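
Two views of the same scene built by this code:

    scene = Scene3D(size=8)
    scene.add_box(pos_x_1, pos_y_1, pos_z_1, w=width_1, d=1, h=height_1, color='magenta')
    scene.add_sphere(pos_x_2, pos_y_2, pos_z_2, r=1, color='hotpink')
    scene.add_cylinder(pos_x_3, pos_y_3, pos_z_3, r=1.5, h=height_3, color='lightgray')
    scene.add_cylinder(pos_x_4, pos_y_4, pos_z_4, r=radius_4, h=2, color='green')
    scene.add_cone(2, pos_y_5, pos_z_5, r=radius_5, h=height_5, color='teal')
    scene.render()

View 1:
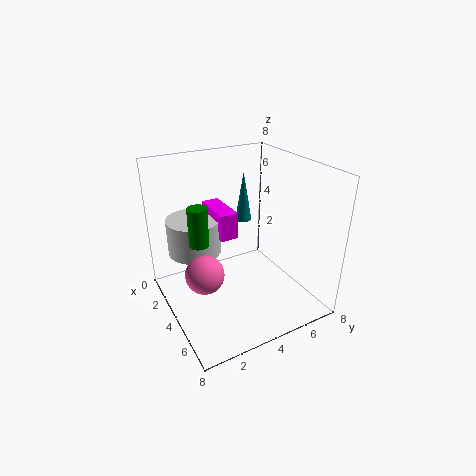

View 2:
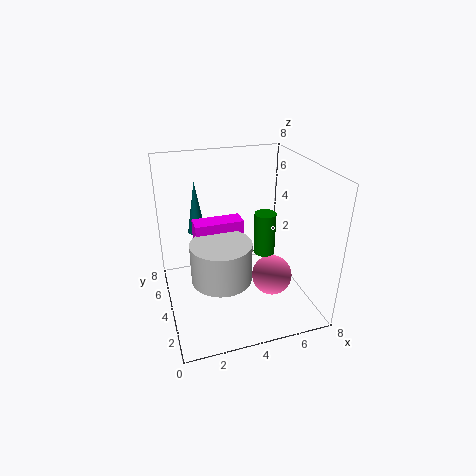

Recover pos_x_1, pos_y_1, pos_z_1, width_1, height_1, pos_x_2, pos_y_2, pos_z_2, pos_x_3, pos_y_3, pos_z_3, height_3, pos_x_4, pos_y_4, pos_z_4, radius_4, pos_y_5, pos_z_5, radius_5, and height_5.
pos_x_1 = 1.5
pos_y_1 = 3
pos_z_1 = 4
width_1 = 2.5
height_1 = 1.5
pos_x_2 = 5
pos_y_2 = 1.5
pos_z_2 = 3
pos_x_3 = 2.5
pos_y_3 = 2
pos_z_3 = 3
height_3 = 2
pos_x_4 = 4.5
pos_y_4 = 1.5
pos_z_4 = 4.5
radius_4 = 0.5
pos_y_5 = 5.5
pos_z_5 = 4
radius_5 = 0.5
height_5 = 3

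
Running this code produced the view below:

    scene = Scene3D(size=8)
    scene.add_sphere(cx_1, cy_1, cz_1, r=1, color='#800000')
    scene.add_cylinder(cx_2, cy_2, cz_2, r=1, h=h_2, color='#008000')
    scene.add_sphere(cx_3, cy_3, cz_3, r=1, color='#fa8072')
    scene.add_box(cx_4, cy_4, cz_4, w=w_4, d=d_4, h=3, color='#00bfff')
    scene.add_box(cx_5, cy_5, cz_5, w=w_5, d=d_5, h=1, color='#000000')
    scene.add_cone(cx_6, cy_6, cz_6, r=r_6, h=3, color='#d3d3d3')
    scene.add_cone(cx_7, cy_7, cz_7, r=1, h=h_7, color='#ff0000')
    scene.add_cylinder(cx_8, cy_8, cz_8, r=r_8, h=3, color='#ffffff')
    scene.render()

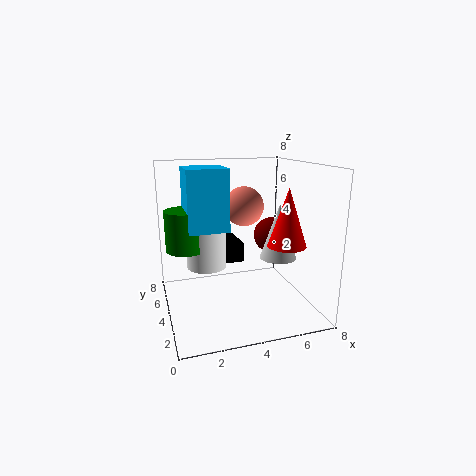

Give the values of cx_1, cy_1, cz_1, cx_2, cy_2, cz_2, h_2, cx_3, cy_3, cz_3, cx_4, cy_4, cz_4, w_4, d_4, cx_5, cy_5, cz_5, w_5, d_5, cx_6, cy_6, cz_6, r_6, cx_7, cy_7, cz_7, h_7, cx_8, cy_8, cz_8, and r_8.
cx_1 = 6; cy_1 = 4; cz_1 = 4; cx_2 = 1; cy_2 = 3; cz_2 = 4; h_2 = 2; cx_3 = 4; cy_3 = 3; cz_3 = 6; cx_4 = 1; cy_4 = 2; cz_4 = 5; w_4 = 2; d_4 = 2; cx_5 = 2; cy_5 = 3; cz_5 = 3; w_5 = 2; d_5 = 2; cx_6 = 6; cy_6 = 3; cz_6 = 3; r_6 = 1; cx_7 = 6; cy_7 = 2; cz_7 = 4; h_7 = 3; cx_8 = 2; cy_8 = 3; cz_8 = 3; r_8 = 1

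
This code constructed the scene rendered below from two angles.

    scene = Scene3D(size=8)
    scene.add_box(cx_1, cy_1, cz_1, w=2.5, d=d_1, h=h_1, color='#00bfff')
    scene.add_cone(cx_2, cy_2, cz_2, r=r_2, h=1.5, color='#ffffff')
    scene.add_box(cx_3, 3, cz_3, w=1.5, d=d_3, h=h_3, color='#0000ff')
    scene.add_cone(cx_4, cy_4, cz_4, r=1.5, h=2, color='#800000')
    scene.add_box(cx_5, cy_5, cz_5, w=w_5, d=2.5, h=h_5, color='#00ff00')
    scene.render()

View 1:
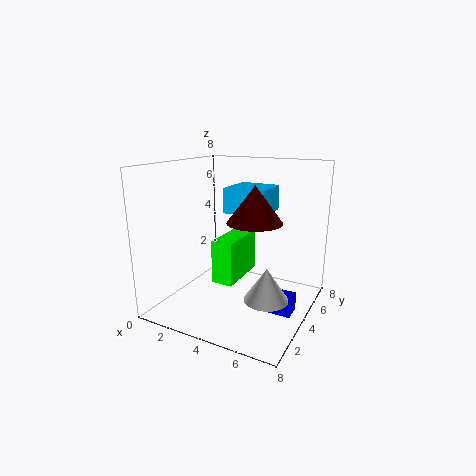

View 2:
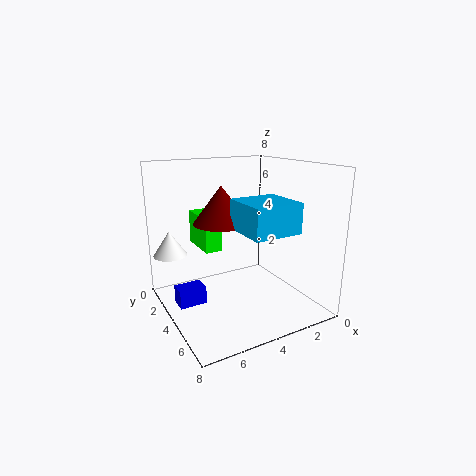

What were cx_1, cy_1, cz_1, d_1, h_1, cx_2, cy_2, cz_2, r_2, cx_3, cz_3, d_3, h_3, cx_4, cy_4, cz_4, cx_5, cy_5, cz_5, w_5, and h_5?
cx_1 = 2.5
cy_1 = 5
cz_1 = 5
d_1 = 2.5
h_1 = 1.5
cx_2 = 7
cy_2 = 1
cz_2 = 2.5
r_2 = 1
cx_3 = 6
cz_3 = 0.5
d_3 = 1
h_3 = 1
cx_4 = 5
cy_4 = 4
cz_4 = 5
cx_5 = 4.5
cy_5 = 0.5
cz_5 = 3
w_5 = 1
h_5 = 2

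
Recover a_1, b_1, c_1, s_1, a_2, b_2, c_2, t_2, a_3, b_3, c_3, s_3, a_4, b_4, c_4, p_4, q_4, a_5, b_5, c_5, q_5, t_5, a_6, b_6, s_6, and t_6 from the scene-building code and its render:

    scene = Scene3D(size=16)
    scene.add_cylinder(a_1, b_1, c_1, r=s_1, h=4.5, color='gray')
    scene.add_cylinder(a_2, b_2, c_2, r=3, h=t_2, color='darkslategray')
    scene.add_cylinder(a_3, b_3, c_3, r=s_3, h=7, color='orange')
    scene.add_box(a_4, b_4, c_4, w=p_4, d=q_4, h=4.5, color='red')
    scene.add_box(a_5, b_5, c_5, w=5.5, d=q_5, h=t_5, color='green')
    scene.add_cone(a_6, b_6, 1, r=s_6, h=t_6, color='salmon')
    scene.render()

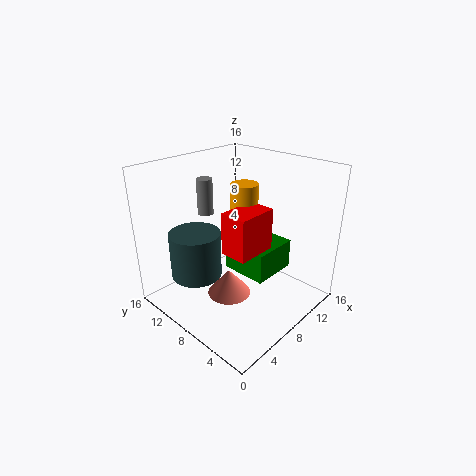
a_1 = 9.5; b_1 = 15; c_1 = 8.5; s_1 = 1; a_2 = 5.5; b_2 = 12.5; c_2 = 2.5; t_2 = 5.5; a_3 = 9; b_3 = 8; c_3 = 7; s_3 = 1.5; a_4 = 5; b_4 = 4.5; c_4 = 7.5; p_4 = 4.5; q_4 = 3; a_5 = 8.5; b_5 = 5; c_5 = 3; q_5 = 5.5; t_5 = 3.5; a_6 = 7; b_6 = 8.5; s_6 = 2.5; t_6 = 3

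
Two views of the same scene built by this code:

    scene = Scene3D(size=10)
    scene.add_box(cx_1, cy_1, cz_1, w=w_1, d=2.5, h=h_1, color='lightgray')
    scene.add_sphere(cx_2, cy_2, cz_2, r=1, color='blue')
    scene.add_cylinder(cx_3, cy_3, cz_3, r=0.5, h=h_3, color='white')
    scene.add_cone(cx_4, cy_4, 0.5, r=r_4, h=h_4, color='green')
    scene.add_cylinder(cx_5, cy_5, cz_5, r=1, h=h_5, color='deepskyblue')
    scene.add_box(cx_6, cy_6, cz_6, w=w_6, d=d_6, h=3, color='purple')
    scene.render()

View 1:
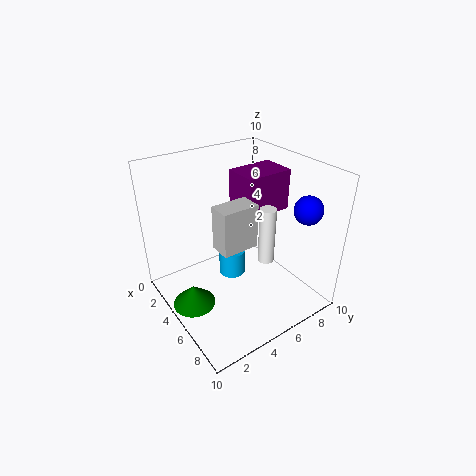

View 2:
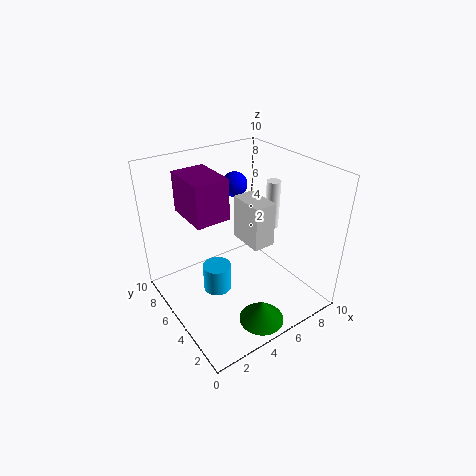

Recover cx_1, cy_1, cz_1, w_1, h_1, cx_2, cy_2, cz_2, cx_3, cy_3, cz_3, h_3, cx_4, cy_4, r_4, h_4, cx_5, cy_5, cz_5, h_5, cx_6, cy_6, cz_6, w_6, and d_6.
cx_1 = 5
cy_1 = 3
cz_1 = 5
w_1 = 1.5
h_1 = 3
cx_2 = 7.5
cy_2 = 9
cz_2 = 7
cx_3 = 8
cy_3 = 5
cz_3 = 5
h_3 = 3.5
cx_4 = 4.5
cy_4 = 1.5
r_4 = 1.5
h_4 = 1.5
cx_5 = 3.5
cy_5 = 5.5
cz_5 = 1
h_5 = 2
cx_6 = 2.5
cy_6 = 6
cz_6 = 6
w_6 = 2.5
d_6 = 3.5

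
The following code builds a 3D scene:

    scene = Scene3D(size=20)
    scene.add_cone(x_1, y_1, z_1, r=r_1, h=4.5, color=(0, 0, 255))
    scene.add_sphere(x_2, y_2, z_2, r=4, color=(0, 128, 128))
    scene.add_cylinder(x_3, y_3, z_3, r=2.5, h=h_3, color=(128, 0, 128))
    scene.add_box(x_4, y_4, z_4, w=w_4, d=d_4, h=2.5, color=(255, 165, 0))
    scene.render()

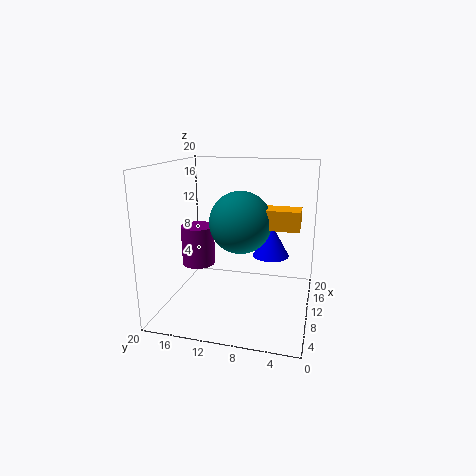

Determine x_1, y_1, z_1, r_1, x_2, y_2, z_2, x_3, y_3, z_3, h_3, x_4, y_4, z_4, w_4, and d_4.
x_1 = 11, y_1 = 5.5, z_1 = 7.5, r_1 = 2.5, x_2 = 7.5, y_2 = 9, z_2 = 13, x_3 = 12.5, y_3 = 17, z_3 = 4.5, h_3 = 6, x_4 = 6.5, y_4 = 1.5, z_4 = 12.5, w_4 = 3, d_4 = 4.5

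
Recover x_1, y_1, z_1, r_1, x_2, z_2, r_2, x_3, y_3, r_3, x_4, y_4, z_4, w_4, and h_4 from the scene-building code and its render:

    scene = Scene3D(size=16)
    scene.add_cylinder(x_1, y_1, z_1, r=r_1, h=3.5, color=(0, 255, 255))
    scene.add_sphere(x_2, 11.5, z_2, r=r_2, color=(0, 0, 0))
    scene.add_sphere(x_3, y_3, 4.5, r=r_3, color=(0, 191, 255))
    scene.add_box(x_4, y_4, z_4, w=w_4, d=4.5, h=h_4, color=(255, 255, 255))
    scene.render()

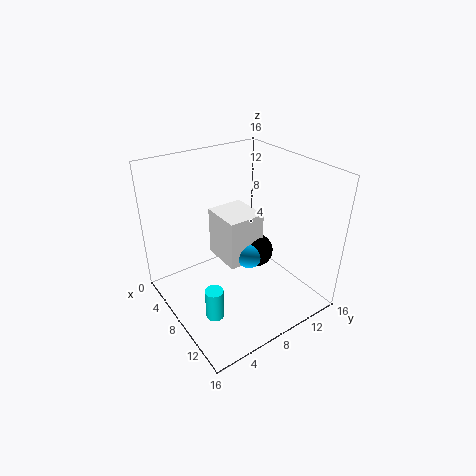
x_1 = 10, y_1 = 3.5, z_1 = 0.5, r_1 = 1, x_2 = 7, z_2 = 4.5, r_2 = 2, x_3 = 7.5, y_3 = 10, r_3 = 1.5, x_4 = 2.5, y_4 = 7.5, z_4 = 3.5, w_4 = 5, h_4 = 6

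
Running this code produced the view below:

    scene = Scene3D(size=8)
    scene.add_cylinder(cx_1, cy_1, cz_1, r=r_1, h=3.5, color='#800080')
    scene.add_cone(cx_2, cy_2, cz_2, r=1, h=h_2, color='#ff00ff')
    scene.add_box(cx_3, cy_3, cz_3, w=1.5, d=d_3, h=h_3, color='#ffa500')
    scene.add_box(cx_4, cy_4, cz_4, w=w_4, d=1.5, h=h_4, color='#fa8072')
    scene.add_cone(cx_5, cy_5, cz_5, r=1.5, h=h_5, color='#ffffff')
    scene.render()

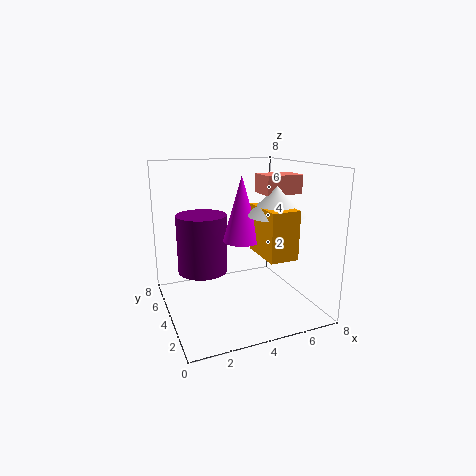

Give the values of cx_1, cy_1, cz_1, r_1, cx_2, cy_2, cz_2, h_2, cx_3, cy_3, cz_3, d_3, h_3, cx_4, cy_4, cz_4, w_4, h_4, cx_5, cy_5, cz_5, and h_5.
cx_1 = 2.5
cy_1 = 6
cz_1 = 1.5
r_1 = 1.5
cx_2 = 4
cy_2 = 3.5
cz_2 = 4
h_2 = 3.5
cx_3 = 4.5
cy_3 = 1
cz_3 = 3.5
d_3 = 2.5
h_3 = 2.5
cx_4 = 5
cy_4 = 2.5
cz_4 = 6.5
w_4 = 2
h_4 = 1
cx_5 = 5.5
cy_5 = 2.5
cz_5 = 5.5
h_5 = 1.5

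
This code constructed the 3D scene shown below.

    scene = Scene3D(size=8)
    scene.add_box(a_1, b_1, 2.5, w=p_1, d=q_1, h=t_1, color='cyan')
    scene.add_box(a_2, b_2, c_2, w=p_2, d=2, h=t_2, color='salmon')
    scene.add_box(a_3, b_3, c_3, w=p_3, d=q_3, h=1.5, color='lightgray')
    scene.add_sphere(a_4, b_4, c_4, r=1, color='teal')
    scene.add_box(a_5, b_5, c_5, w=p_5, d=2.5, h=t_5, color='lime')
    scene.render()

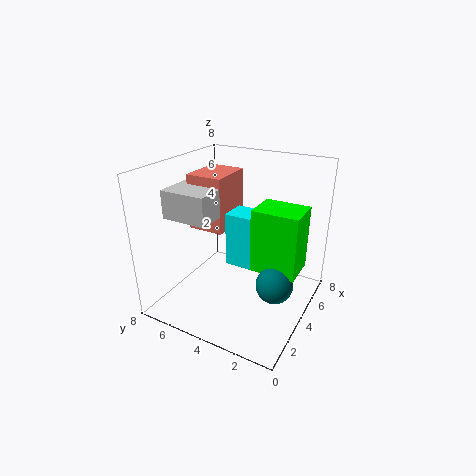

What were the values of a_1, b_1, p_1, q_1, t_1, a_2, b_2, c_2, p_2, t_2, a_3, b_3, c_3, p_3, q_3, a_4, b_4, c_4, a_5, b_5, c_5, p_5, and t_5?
a_1 = 3.5; b_1 = 3; p_1 = 1.5; q_1 = 1.5; t_1 = 3; a_2 = 3; b_2 = 4.5; c_2 = 4.5; p_2 = 2.5; t_2 = 3; a_3 = 1.5; b_3 = 4.5; c_3 = 5.5; p_3 = 2.5; q_3 = 2.5; a_4 = 3.5; b_4 = 1.5; c_4 = 2; a_5 = 3.5; b_5 = 0.5; c_5 = 2.5; p_5 = 2; t_5 = 3.5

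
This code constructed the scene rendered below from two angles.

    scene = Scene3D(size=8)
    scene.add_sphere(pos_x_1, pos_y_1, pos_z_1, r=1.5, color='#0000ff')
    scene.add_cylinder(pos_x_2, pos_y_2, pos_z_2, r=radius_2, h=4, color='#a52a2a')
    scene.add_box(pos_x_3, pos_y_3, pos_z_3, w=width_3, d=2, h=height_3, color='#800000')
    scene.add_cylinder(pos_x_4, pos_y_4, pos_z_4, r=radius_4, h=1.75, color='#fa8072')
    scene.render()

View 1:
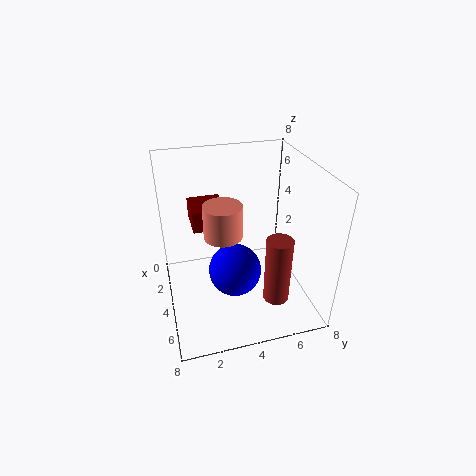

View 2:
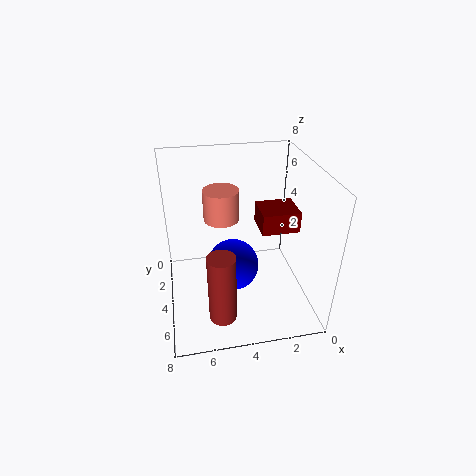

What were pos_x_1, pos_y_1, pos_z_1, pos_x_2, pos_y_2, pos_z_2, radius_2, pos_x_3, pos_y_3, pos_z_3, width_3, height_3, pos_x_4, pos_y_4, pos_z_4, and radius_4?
pos_x_1 = 4.25; pos_y_1 = 3.75; pos_z_1 = 2; pos_x_2 = 5.25; pos_y_2 = 6; pos_z_2 = 0.25; radius_2 = 0.75; pos_x_3 = 0.25; pos_y_3 = 1.75; pos_z_3 = 3.75; width_3 = 2.25; height_3 = 1.25; pos_x_4 = 4.75; pos_y_4 = 3; pos_z_4 = 4.75; radius_4 = 1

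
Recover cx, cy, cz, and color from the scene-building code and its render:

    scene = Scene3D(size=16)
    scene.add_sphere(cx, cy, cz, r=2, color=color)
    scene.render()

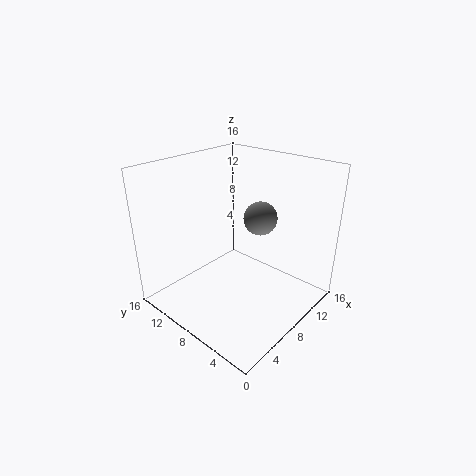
cx = 12; cy = 8; cz = 9; color = 'gray'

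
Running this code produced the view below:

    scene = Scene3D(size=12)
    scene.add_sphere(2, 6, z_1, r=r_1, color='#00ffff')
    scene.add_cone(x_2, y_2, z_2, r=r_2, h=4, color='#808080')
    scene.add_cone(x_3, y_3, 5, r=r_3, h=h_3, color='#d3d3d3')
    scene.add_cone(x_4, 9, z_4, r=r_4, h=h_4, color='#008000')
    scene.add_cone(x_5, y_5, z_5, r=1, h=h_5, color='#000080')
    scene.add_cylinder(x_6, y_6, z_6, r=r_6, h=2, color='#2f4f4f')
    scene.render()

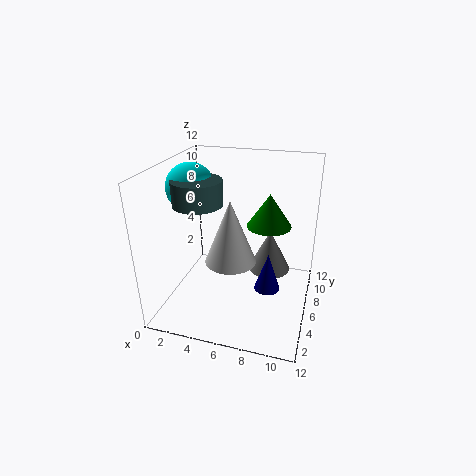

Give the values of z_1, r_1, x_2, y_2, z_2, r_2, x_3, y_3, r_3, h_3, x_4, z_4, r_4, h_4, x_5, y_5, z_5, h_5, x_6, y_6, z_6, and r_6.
z_1 = 10; r_1 = 2; x_2 = 8; y_2 = 10; z_2 = 1; r_2 = 2; x_3 = 6; y_3 = 4; r_3 = 2; h_3 = 5; x_4 = 8; z_4 = 6; r_4 = 2; h_4 = 3; x_5 = 9; y_5 = 4; z_5 = 3; h_5 = 3; x_6 = 3; y_6 = 5; z_6 = 9; r_6 = 2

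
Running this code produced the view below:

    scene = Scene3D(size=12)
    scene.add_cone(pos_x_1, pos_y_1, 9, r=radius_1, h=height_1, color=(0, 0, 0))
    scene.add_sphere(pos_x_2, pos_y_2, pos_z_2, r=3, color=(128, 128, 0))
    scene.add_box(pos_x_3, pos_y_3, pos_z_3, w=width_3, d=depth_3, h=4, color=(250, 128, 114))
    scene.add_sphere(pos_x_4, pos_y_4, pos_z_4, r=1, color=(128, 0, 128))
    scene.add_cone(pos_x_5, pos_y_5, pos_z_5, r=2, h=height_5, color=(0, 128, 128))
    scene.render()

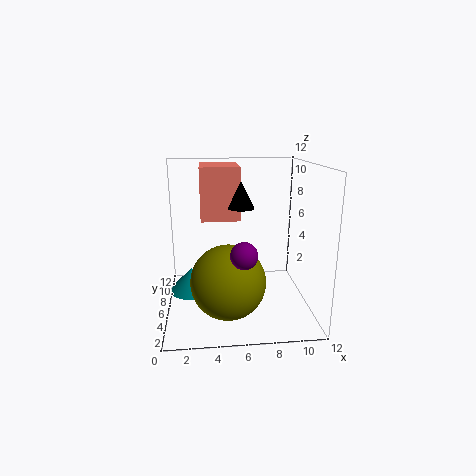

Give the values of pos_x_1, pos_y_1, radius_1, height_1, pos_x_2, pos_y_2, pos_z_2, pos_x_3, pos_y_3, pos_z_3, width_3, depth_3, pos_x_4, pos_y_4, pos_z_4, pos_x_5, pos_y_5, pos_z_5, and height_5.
pos_x_1 = 6
pos_y_1 = 4
radius_1 = 1
height_1 = 2
pos_x_2 = 5
pos_y_2 = 4
pos_z_2 = 3
pos_x_3 = 3
pos_y_3 = 4
pos_z_3 = 8
width_3 = 3
depth_3 = 4
pos_x_4 = 6
pos_y_4 = 2
pos_z_4 = 6
pos_x_5 = 2
pos_y_5 = 7
pos_z_5 = 1
height_5 = 2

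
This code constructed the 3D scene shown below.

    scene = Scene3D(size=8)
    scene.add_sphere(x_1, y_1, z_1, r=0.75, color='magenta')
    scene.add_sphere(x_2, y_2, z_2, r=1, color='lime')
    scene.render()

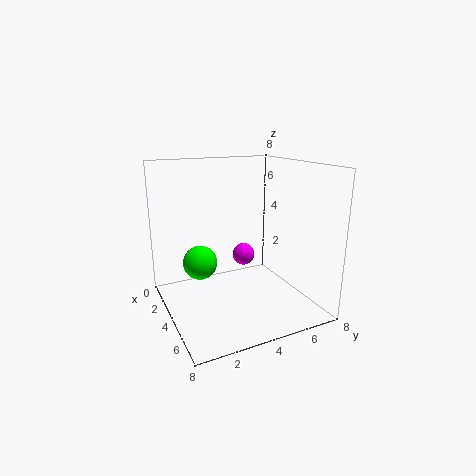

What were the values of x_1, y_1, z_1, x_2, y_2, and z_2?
x_1 = 0.75, y_1 = 6, z_1 = 1.5, x_2 = 2.5, y_2 = 2.25, z_2 = 2.25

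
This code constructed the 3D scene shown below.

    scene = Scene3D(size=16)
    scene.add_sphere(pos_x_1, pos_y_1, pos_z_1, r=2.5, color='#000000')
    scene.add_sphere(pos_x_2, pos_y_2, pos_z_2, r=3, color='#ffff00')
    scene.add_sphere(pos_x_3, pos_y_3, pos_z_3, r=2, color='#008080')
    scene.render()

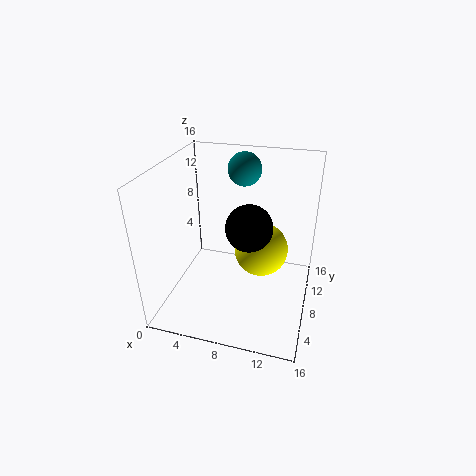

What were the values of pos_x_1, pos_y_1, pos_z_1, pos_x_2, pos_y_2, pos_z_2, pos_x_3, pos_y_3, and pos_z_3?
pos_x_1 = 9.5, pos_y_1 = 7, pos_z_1 = 10, pos_x_2 = 10.5, pos_y_2 = 8.75, pos_z_2 = 6.5, pos_x_3 = 7.25, pos_y_3 = 13.5, pos_z_3 = 14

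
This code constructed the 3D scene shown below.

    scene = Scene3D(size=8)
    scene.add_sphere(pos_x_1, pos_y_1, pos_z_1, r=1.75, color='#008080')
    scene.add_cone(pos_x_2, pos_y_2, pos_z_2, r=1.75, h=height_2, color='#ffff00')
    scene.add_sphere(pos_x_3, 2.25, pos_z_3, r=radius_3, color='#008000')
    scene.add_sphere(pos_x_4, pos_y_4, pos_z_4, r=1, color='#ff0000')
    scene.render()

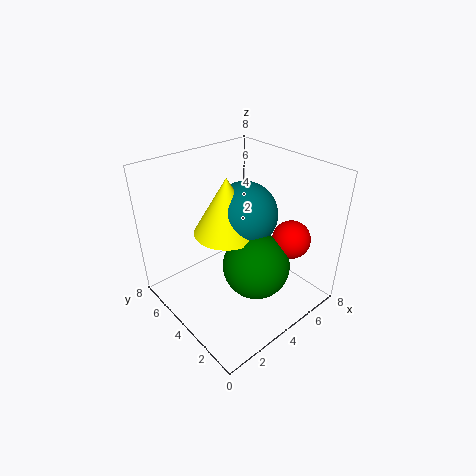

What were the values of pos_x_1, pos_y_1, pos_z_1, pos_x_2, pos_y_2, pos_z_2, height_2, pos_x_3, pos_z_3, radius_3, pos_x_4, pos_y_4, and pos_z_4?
pos_x_1 = 4.25, pos_y_1 = 3.75, pos_z_1 = 5.5, pos_x_2 = 3.25, pos_y_2 = 4, pos_z_2 = 4.75, height_2 = 3, pos_x_3 = 3.75, pos_z_3 = 3.25, radius_3 = 1.75, pos_x_4 = 5.5, pos_y_4 = 1.5, pos_z_4 = 4.5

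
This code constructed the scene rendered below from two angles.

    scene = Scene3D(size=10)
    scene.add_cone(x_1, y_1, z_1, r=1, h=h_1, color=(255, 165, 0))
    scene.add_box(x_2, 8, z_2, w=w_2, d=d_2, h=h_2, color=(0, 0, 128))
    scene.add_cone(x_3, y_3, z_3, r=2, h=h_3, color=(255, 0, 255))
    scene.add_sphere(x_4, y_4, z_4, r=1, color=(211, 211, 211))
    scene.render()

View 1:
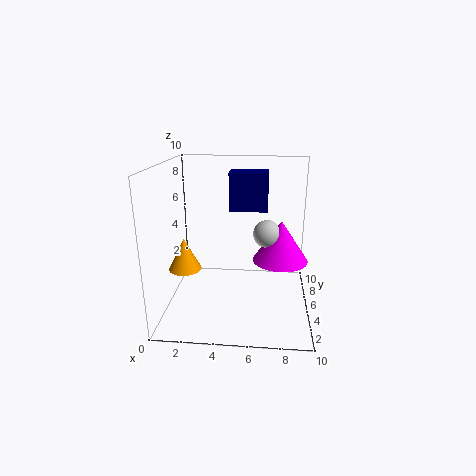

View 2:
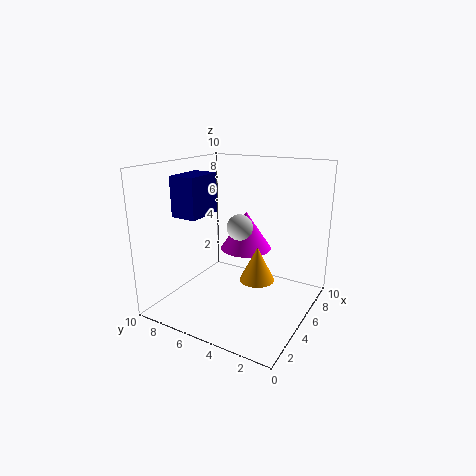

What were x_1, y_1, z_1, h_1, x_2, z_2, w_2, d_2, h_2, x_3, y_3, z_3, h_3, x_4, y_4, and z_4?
x_1 = 2; y_1 = 2; z_1 = 4; h_1 = 2; x_2 = 4; z_2 = 6; w_2 = 3; d_2 = 2; h_2 = 3; x_3 = 8; y_3 = 6; z_3 = 3; h_3 = 3; x_4 = 7; y_4 = 6; z_4 = 5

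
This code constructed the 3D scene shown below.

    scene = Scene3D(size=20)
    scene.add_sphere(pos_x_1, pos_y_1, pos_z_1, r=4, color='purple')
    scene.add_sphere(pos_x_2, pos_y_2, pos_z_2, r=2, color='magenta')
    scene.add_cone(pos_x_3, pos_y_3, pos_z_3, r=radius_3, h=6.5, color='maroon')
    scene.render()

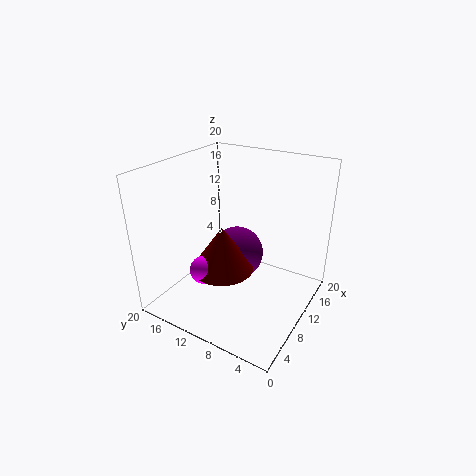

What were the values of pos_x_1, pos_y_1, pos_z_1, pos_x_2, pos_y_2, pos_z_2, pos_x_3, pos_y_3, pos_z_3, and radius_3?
pos_x_1 = 13; pos_y_1 = 12; pos_z_1 = 5.5; pos_x_2 = 6.5; pos_y_2 = 13.5; pos_z_2 = 5.5; pos_x_3 = 9; pos_y_3 = 12; pos_z_3 = 5; radius_3 = 4.5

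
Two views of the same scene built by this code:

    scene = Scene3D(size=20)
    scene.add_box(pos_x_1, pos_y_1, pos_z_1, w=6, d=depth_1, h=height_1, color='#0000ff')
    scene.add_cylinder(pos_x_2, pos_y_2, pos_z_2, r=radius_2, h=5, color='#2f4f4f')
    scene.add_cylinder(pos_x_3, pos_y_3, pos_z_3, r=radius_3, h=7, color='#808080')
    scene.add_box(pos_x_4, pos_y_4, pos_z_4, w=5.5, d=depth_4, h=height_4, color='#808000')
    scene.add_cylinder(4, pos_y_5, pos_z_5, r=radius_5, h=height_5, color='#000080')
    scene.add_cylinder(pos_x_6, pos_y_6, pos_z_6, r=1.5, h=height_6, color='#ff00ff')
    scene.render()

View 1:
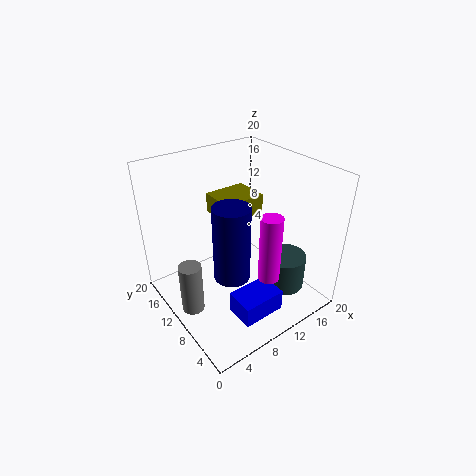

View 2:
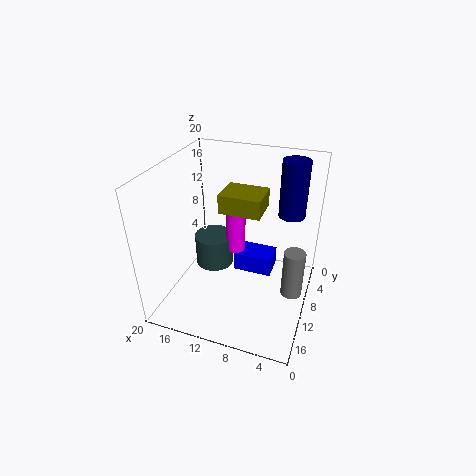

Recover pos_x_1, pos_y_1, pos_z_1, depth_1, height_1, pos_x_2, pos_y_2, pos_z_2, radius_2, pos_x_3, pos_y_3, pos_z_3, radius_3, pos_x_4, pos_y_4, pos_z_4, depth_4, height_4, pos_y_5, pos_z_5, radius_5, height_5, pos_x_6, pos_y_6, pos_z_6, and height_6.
pos_x_1 = 6, pos_y_1 = 2.5, pos_z_1 = 1.5, depth_1 = 4, height_1 = 3, pos_x_2 = 15.5, pos_y_2 = 6, pos_z_2 = 2, radius_2 = 3, pos_x_3 = 2, pos_y_3 = 9.5, pos_z_3 = 2, radius_3 = 1.5, pos_x_4 = 6.5, pos_y_4 = 7.5, pos_z_4 = 14.5, depth_4 = 4.5, height_4 = 2.5, pos_y_5 = 3, pos_z_5 = 11, radius_5 = 2, height_5 = 8.5, pos_x_6 = 12, pos_y_6 = 5.5, pos_z_6 = 5, height_6 = 9.5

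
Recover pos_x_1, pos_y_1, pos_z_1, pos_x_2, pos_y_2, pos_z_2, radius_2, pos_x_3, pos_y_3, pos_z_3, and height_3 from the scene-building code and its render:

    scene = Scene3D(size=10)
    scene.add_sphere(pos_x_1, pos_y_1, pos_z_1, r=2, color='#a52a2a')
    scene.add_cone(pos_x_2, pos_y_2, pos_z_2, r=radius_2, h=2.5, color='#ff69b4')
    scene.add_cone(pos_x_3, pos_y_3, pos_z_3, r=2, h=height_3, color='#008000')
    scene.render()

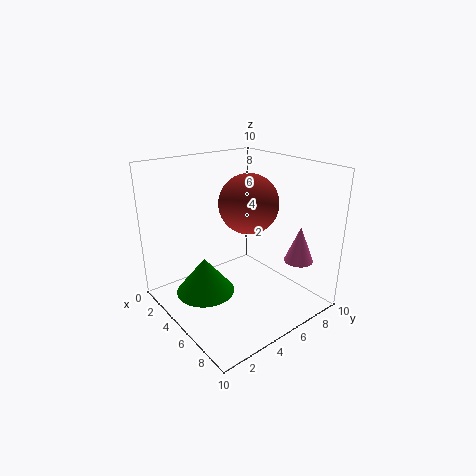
pos_x_1 = 5.5; pos_y_1 = 5.5; pos_z_1 = 7.5; pos_x_2 = 8; pos_y_2 = 8; pos_z_2 = 3.5; radius_2 = 1; pos_x_3 = 4.5; pos_y_3 = 2.5; pos_z_3 = 1.5; height_3 = 2.5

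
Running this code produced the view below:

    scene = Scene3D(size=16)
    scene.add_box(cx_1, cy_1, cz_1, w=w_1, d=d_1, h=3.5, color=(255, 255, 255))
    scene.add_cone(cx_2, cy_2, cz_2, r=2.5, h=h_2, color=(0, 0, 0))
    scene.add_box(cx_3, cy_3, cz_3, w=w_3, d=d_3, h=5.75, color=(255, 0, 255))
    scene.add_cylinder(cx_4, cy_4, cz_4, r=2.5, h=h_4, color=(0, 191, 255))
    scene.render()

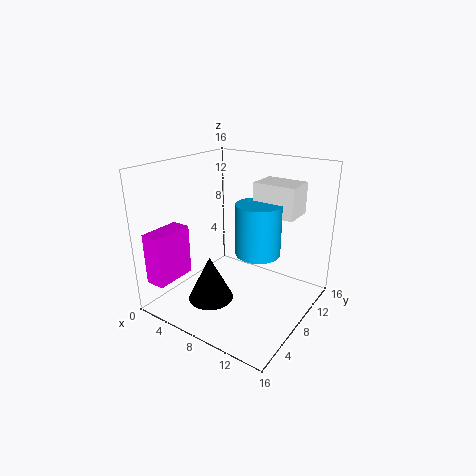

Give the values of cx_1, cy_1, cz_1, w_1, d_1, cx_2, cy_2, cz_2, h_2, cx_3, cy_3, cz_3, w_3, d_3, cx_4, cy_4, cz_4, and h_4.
cx_1 = 8.75
cy_1 = 9.75
cz_1 = 10.5
w_1 = 4.75
d_1 = 3.5
cx_2 = 6.5
cy_2 = 4.75
cz_2 = 1.5
h_2 = 5
cx_3 = 0.5
cy_3 = 1
cz_3 = 3.25
w_3 = 2.25
d_3 = 4.75
cx_4 = 10
cy_4 = 9
cz_4 = 6.25
h_4 = 5.75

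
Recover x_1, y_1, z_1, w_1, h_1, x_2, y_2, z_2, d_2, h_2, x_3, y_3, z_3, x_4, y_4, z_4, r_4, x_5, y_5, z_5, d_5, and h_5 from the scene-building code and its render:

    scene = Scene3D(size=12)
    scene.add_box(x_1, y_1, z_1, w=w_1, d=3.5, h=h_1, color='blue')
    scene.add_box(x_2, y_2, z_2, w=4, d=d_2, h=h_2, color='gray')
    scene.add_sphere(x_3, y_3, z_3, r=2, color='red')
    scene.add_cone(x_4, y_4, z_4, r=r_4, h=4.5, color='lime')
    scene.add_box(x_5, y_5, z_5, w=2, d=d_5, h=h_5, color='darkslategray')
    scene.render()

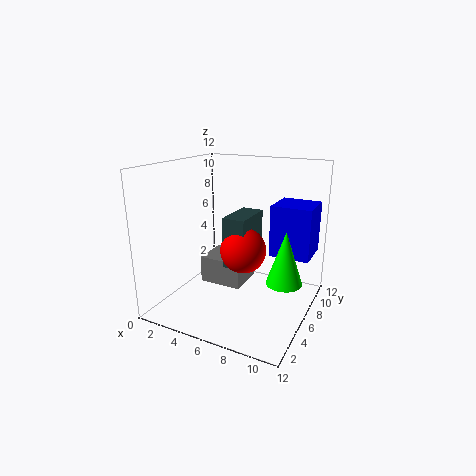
x_1 = 8, y_1 = 8, z_1 = 4, w_1 = 3.5, h_1 = 4.5, x_2 = 1.5, y_2 = 7, z_2 = 0.5, d_2 = 3.5, h_2 = 2.5, x_3 = 6, y_3 = 7, z_3 = 4.5, x_4 = 10, y_4 = 6.5, z_4 = 2.5, r_4 = 1.5, x_5 = 4.5, y_5 = 6, z_5 = 3, d_5 = 4, h_5 = 4.5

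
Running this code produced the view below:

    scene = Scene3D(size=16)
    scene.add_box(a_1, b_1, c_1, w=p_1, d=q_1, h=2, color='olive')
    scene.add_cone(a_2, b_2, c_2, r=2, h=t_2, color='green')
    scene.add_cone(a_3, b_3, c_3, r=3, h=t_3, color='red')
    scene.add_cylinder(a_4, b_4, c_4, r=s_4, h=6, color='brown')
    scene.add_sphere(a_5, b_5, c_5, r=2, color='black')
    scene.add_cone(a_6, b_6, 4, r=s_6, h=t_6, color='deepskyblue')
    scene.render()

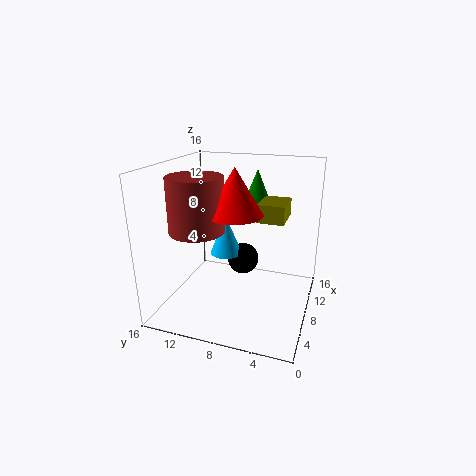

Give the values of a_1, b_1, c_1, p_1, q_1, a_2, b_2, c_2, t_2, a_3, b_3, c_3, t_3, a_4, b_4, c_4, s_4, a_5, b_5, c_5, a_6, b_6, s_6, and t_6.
a_1 = 8; b_1 = 3; c_1 = 10; p_1 = 4; q_1 = 3; a_2 = 12; b_2 = 7; c_2 = 10; t_2 = 5; a_3 = 7; b_3 = 8; c_3 = 11; t_3 = 5; a_4 = 6; b_4 = 12; c_4 = 9; s_4 = 3; a_5 = 13; b_5 = 9; c_5 = 3; a_6 = 12; b_6 = 11; s_6 = 2; t_6 = 5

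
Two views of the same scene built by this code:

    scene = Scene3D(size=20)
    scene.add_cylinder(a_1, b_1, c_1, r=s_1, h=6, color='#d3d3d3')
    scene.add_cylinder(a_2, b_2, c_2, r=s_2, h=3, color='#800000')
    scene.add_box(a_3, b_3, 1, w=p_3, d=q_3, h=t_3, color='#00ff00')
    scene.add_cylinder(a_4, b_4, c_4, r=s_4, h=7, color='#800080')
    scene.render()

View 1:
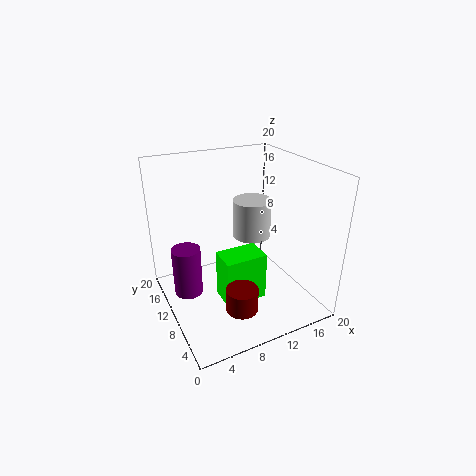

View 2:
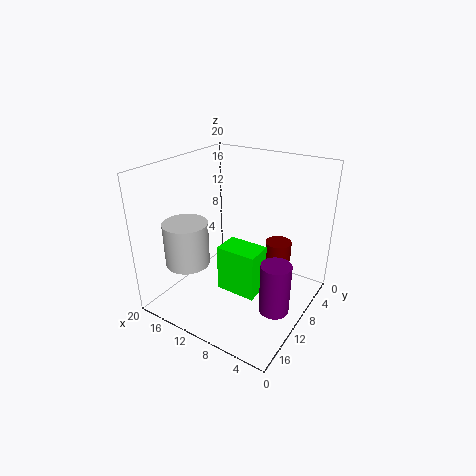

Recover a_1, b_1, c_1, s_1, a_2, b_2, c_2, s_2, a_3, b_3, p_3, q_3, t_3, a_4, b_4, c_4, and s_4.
a_1 = 15
b_1 = 15
c_1 = 7
s_1 = 3
a_2 = 7
b_2 = 3
c_2 = 4
s_2 = 2
a_3 = 7
b_3 = 7
p_3 = 6
q_3 = 4
t_3 = 7
a_4 = 3
b_4 = 12
c_4 = 2
s_4 = 2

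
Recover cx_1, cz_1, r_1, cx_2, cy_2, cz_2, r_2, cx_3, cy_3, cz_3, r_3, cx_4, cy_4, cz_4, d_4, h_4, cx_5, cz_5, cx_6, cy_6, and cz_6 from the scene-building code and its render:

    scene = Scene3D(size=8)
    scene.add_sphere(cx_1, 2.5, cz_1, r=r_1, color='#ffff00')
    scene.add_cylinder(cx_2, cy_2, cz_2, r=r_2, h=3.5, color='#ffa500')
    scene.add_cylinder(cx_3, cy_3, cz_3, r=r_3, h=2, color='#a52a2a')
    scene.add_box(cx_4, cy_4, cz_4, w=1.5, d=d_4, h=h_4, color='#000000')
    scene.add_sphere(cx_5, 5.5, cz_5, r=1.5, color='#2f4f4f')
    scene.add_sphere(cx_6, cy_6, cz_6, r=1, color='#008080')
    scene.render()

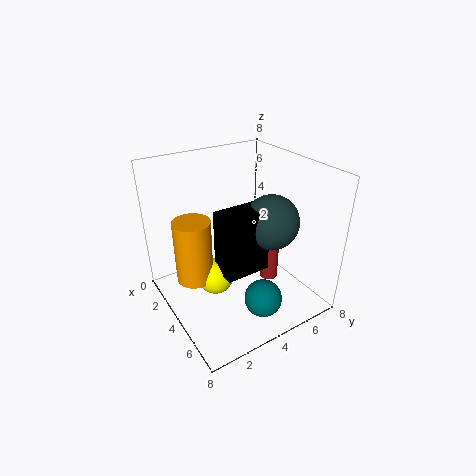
cx_1 = 4; cz_1 = 2; r_1 = 1; cx_2 = 3.5; cy_2 = 1.5; cz_2 = 2; r_2 = 1; cx_3 = 5; cy_3 = 5.5; cz_3 = 1.5; r_3 = 0.5; cx_4 = 4; cy_4 = 2.5; cz_4 = 2.5; d_4 = 2.5; h_4 = 3.5; cx_5 = 5; cz_5 = 5; cx_6 = 6.5; cy_6 = 4; cz_6 = 1.5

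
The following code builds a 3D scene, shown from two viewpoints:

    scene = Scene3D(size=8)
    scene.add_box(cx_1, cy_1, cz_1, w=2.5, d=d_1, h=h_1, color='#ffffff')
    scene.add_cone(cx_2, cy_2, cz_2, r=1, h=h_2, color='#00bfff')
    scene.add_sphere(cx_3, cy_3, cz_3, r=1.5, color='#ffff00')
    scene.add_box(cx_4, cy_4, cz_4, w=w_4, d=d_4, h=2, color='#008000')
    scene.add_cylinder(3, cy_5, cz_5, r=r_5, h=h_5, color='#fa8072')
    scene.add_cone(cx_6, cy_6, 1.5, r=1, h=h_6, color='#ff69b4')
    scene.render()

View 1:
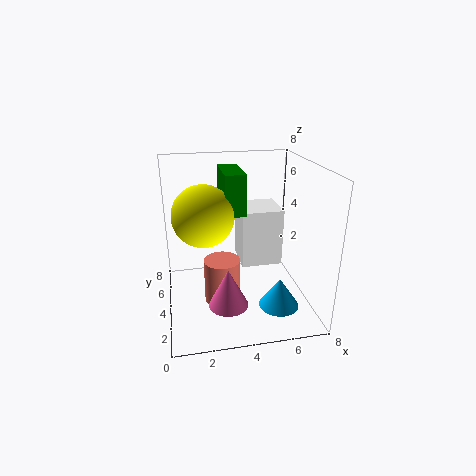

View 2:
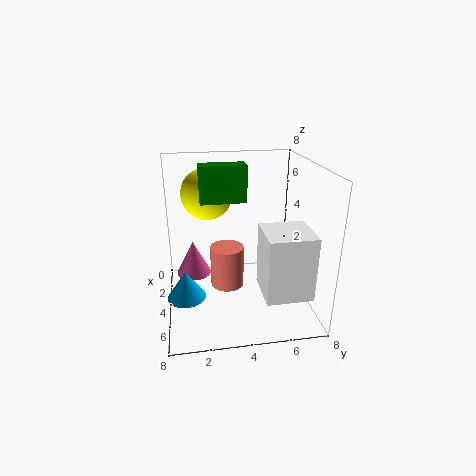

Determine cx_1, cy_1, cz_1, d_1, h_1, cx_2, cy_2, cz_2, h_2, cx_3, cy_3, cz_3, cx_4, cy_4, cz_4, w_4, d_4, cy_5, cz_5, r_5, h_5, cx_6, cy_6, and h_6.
cx_1 = 4.5; cy_1 = 5; cz_1 = 1.5; d_1 = 2.5; h_1 = 3.5; cx_2 = 5.5; cy_2 = 1; cz_2 = 1.5; h_2 = 1.5; cx_3 = 2; cy_3 = 2.5; cz_3 = 6; cx_4 = 3; cy_4 = 2; cz_4 = 6; w_4 = 1; d_4 = 2.5; cy_5 = 3.5; cz_5 = 0.5; r_5 = 1; h_5 = 2.5; cx_6 = 3; cy_6 = 1.5; h_6 = 2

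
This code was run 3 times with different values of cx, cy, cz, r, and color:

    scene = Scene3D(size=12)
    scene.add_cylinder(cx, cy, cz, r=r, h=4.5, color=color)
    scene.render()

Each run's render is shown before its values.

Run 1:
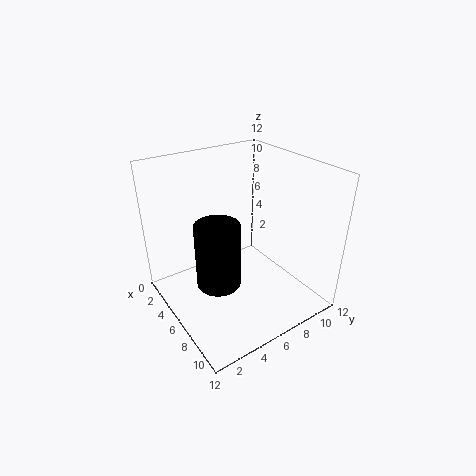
cx = 9.5, cy = 2, cz = 5.5, r = 1.5, color = 'black'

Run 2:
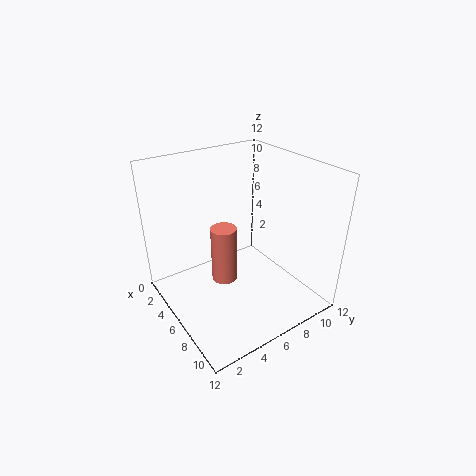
cx = 7, cy = 4, cz = 3.5, r = 1, color = 'salmon'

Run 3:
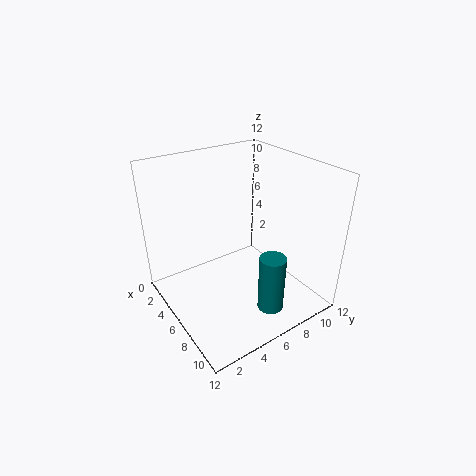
cx = 10.5, cy = 6, cz = 2, r = 1, color = 'teal'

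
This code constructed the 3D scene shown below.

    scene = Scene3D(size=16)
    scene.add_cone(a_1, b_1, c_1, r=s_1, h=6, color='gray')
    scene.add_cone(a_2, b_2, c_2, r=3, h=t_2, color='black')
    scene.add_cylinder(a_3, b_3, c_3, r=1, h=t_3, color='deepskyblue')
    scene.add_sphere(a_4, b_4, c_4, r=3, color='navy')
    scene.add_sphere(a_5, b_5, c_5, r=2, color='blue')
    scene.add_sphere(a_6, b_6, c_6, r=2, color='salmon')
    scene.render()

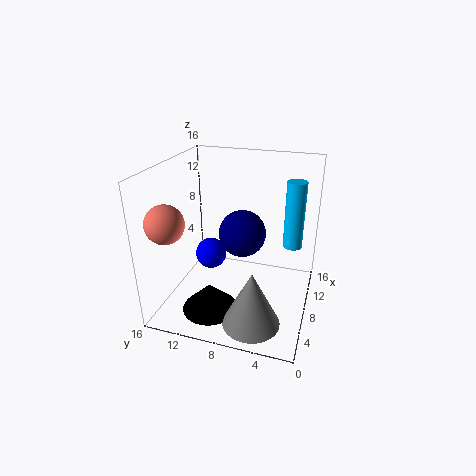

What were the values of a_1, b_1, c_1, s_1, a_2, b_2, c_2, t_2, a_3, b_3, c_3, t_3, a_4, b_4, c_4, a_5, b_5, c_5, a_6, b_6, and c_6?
a_1 = 3, b_1 = 5, c_1 = 1, s_1 = 3, a_2 = 4, b_2 = 10, c_2 = 1, t_2 = 3, a_3 = 8, b_3 = 2, c_3 = 8, t_3 = 7, a_4 = 13, b_4 = 9, c_4 = 6, a_5 = 12, b_5 = 13, c_5 = 3, a_6 = 3, b_6 = 14, c_6 = 11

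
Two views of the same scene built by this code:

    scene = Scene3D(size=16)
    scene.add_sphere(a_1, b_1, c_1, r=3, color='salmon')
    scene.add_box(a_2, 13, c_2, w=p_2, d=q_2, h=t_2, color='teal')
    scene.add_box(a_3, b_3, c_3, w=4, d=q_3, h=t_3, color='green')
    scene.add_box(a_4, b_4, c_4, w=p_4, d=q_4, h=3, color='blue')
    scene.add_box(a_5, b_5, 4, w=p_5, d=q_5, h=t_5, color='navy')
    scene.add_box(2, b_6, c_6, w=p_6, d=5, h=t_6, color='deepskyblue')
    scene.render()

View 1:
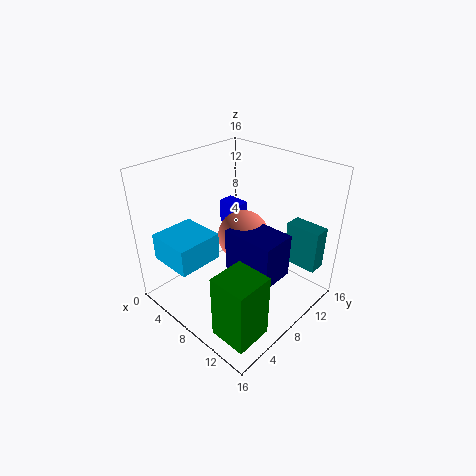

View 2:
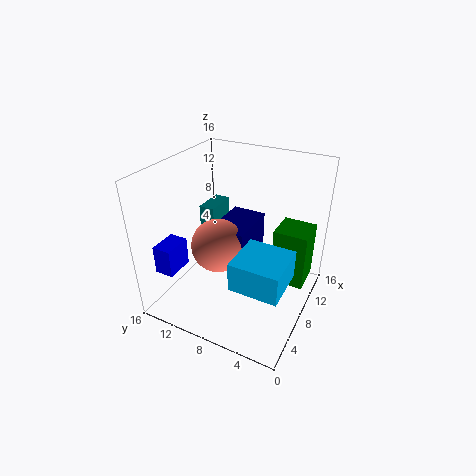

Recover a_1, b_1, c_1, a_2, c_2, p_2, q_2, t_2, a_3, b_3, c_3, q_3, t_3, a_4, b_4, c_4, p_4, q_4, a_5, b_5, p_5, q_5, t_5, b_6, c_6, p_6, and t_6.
a_1 = 7
b_1 = 10
c_1 = 7
a_2 = 11
c_2 = 4
p_2 = 4
q_2 = 2
t_2 = 5
a_3 = 11
b_3 = 1
c_3 = 1
q_3 = 4
t_3 = 7
a_4 = 1
b_4 = 12
c_4 = 6
p_4 = 3
q_4 = 2
a_5 = 7
b_5 = 7
p_5 = 6
q_5 = 4
t_5 = 5
b_6 = 1
c_6 = 6
p_6 = 5
t_6 = 3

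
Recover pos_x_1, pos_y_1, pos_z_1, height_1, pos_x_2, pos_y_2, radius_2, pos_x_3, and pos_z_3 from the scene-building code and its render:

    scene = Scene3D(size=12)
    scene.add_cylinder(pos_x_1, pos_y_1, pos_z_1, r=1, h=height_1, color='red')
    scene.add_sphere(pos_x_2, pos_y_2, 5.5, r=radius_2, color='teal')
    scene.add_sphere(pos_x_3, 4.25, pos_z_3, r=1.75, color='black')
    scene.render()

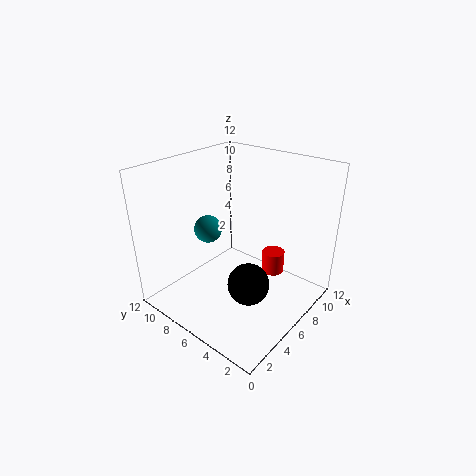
pos_x_1 = 9.25
pos_y_1 = 4.5
pos_z_1 = 1.75
height_1 = 2
pos_x_2 = 6.25
pos_y_2 = 9.75
radius_2 = 1.25
pos_x_3 = 5.25
pos_z_3 = 2.5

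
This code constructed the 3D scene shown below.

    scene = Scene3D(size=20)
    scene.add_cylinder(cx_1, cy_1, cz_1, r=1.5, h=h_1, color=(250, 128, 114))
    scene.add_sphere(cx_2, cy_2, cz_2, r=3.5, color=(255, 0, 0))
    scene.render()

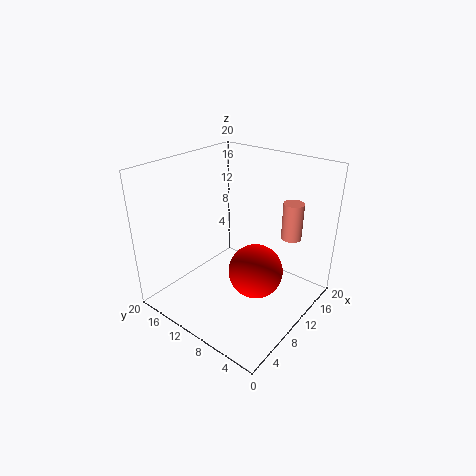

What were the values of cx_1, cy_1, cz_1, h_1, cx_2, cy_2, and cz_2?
cx_1 = 17, cy_1 = 5.5, cz_1 = 8.5, h_1 = 5.5, cx_2 = 8, cy_2 = 5.5, cz_2 = 7.5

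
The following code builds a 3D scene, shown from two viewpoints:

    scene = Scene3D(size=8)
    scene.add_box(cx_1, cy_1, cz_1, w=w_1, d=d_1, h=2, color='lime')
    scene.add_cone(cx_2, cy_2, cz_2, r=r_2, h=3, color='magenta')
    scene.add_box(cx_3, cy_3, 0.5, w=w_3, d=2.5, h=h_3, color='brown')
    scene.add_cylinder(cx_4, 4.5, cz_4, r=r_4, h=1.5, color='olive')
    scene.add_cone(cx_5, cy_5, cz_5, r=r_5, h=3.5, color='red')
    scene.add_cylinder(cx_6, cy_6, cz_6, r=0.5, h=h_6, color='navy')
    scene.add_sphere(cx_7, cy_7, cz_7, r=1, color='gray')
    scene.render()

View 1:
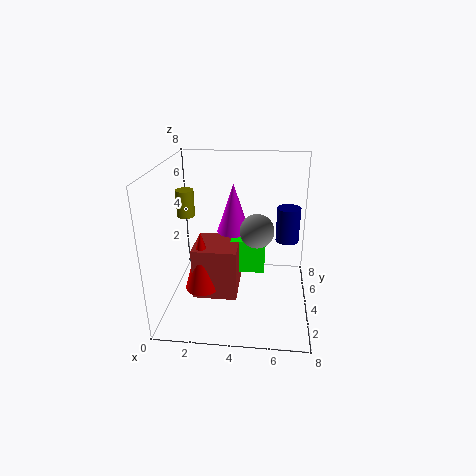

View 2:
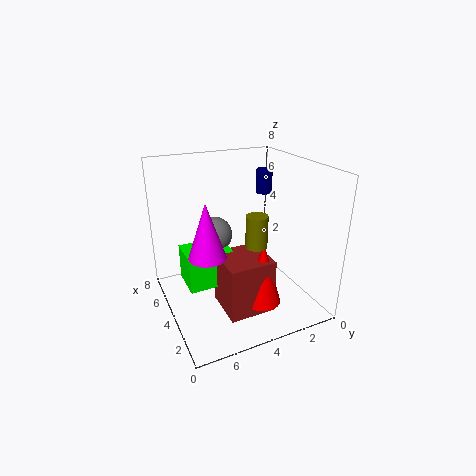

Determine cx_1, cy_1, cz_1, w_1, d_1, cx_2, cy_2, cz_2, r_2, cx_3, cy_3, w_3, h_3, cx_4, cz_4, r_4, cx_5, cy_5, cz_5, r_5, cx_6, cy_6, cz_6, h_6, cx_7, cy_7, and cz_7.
cx_1 = 3.5
cy_1 = 4.5
cz_1 = 1.5
w_1 = 2
d_1 = 2.5
cx_2 = 3.5
cy_2 = 6
cz_2 = 3.5
r_2 = 1
cx_3 = 1.5
cy_3 = 3
w_3 = 2.5
h_3 = 3
cx_4 = 1
cz_4 = 5
r_4 = 0.5
cx_5 = 2
cy_5 = 3.5
cz_5 = 1
r_5 = 1
cx_6 = 6.5
cy_6 = 1
cz_6 = 5.5
h_6 = 1.5
cx_7 = 5
cy_7 = 5
cz_7 = 4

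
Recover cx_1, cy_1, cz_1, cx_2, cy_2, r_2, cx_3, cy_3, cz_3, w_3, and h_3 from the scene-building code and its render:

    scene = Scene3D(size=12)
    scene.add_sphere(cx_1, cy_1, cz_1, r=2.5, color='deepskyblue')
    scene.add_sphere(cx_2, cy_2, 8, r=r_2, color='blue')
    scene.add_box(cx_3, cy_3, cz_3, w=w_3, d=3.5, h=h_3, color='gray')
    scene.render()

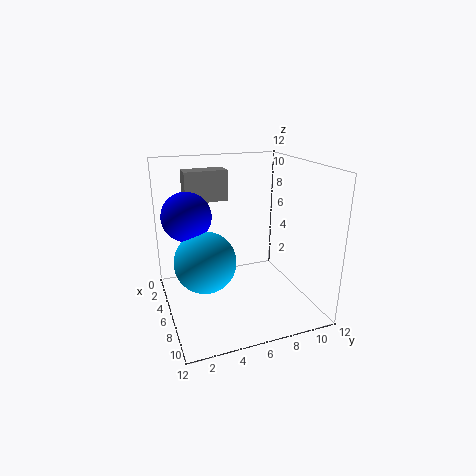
cx_1 = 6.5; cy_1 = 3; cz_1 = 4.5; cx_2 = 5; cy_2 = 2; r_2 = 2; cx_3 = 3.5; cy_3 = 2; cz_3 = 9; w_3 = 1.5; h_3 = 2.5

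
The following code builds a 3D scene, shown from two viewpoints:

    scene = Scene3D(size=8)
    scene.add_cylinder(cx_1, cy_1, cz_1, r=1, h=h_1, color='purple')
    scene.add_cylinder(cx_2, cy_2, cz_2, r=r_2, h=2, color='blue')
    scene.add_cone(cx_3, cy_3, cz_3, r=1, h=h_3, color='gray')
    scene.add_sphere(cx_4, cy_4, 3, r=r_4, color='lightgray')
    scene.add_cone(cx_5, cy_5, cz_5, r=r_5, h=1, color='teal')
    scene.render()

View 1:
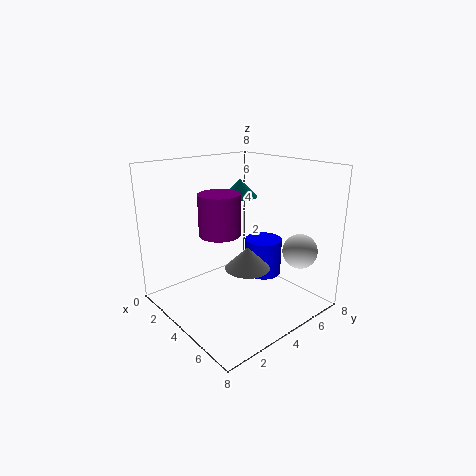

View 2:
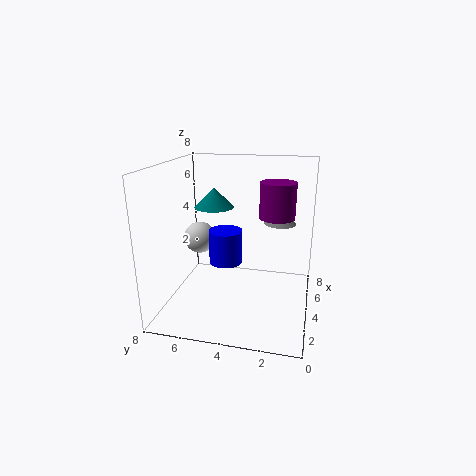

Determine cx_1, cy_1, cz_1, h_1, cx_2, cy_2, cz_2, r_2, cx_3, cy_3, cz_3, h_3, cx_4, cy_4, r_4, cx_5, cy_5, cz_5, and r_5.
cx_1 = 5
cy_1 = 2
cz_1 = 5
h_1 = 2
cx_2 = 5
cy_2 = 5
cz_2 = 2
r_2 = 1
cx_3 = 7
cy_3 = 2
cz_3 = 4
h_3 = 1
cx_4 = 6
cy_4 = 7
r_4 = 1
cx_5 = 3
cy_5 = 5
cz_5 = 6
r_5 = 1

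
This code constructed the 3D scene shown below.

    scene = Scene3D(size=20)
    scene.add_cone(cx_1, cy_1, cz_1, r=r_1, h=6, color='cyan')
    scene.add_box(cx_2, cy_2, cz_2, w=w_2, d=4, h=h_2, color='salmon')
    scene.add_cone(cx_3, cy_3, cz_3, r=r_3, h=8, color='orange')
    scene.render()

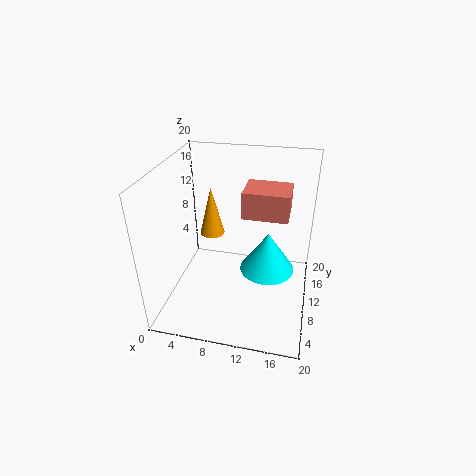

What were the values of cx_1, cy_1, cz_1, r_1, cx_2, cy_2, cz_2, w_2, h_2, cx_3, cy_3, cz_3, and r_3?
cx_1 = 14, cy_1 = 12, cz_1 = 4, r_1 = 4, cx_2 = 12, cy_2 = 3, cz_2 = 17, w_2 = 5, h_2 = 3, cx_3 = 4, cy_3 = 17, cz_3 = 6, r_3 = 2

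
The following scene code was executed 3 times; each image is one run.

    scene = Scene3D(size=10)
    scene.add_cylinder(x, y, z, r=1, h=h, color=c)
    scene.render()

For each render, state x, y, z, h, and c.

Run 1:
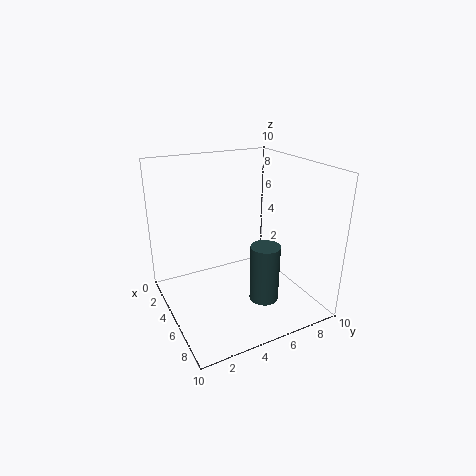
x = 7, y = 6, z = 1, h = 4, c = 'darkslategray'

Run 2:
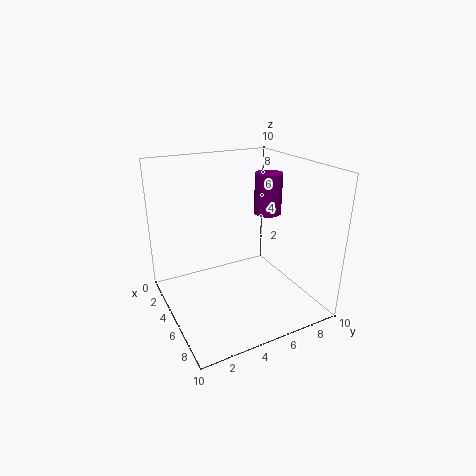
x = 4, y = 8, z = 6, h = 3, c = 'purple'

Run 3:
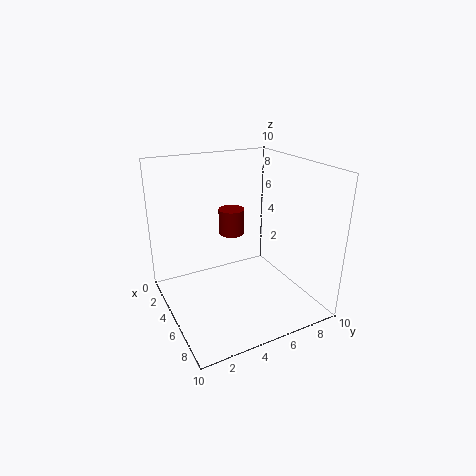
x = 2, y = 6, z = 4, h = 2, c = 'maroon'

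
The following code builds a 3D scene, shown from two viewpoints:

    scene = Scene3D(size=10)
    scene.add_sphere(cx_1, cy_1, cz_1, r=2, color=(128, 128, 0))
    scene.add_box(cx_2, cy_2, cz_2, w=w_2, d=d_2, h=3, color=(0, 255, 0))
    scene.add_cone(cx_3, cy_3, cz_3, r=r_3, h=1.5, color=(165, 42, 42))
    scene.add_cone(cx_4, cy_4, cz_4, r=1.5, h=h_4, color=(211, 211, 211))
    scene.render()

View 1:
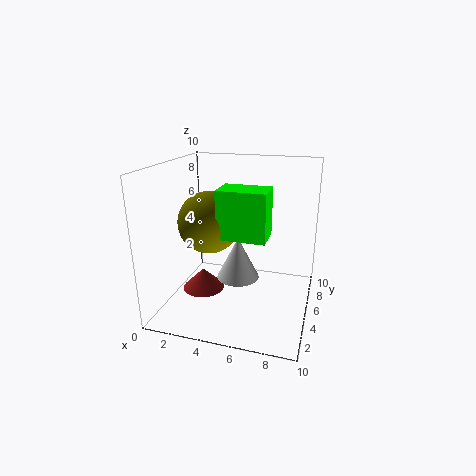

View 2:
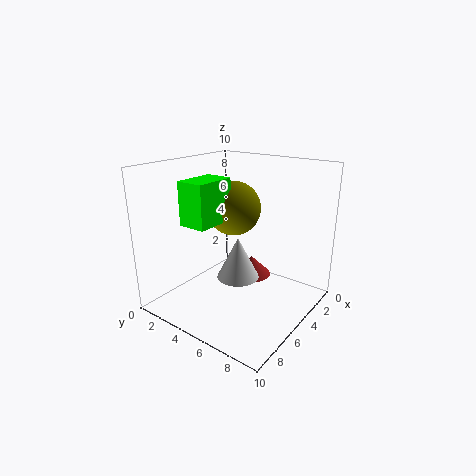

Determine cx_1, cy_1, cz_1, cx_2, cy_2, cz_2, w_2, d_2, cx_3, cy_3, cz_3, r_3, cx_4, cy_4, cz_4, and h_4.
cx_1 = 3.5
cy_1 = 3.5
cz_1 = 6.5
cx_2 = 4.5
cy_2 = 2
cz_2 = 6
w_2 = 3
d_2 = 2
cx_3 = 2.5
cy_3 = 4.5
cz_3 = 1
r_3 = 1.5
cx_4 = 5
cy_4 = 5
cz_4 = 2
h_4 = 3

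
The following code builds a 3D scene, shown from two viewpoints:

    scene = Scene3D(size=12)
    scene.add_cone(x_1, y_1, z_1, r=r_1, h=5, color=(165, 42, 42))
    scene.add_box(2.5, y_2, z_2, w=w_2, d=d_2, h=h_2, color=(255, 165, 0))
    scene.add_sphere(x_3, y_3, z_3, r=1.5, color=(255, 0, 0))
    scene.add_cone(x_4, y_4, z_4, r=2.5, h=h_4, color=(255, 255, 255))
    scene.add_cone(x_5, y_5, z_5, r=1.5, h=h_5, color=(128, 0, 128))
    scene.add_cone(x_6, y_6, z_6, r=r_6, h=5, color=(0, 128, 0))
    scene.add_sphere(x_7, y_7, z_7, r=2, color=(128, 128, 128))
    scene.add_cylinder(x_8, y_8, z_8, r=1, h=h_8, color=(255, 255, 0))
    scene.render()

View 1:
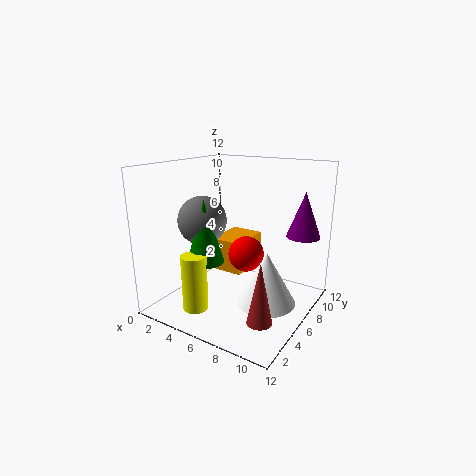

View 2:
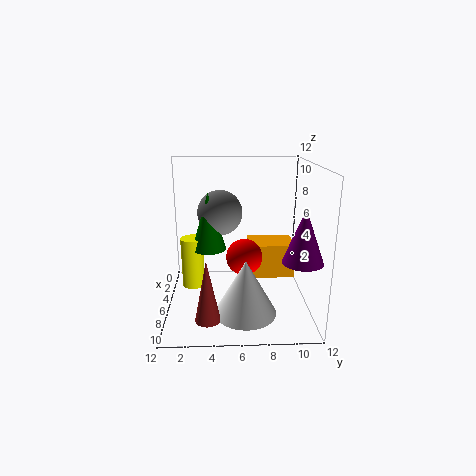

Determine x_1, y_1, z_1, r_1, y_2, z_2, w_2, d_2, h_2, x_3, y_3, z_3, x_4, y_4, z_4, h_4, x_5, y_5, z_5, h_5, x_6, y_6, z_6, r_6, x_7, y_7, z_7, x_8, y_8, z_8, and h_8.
x_1 = 9.5; y_1 = 3.5; z_1 = 0.5; r_1 = 1; y_2 = 7; z_2 = 2; w_2 = 3; d_2 = 4; h_2 = 3; x_3 = 6.5; y_3 = 6.5; z_3 = 4.5; x_4 = 8.5; y_4 = 6.5; z_4 = 0.5; h_4 = 4.5; x_5 = 10; y_5 = 10.5; z_5 = 5.5; h_5 = 4; x_6 = 4.5; y_6 = 3.5; z_6 = 4.5; r_6 = 1.5; x_7 = 3.5; y_7 = 4.5; z_7 = 7.5; x_8 = 4.5; y_8 = 2; z_8 = 1; h_8 = 4.5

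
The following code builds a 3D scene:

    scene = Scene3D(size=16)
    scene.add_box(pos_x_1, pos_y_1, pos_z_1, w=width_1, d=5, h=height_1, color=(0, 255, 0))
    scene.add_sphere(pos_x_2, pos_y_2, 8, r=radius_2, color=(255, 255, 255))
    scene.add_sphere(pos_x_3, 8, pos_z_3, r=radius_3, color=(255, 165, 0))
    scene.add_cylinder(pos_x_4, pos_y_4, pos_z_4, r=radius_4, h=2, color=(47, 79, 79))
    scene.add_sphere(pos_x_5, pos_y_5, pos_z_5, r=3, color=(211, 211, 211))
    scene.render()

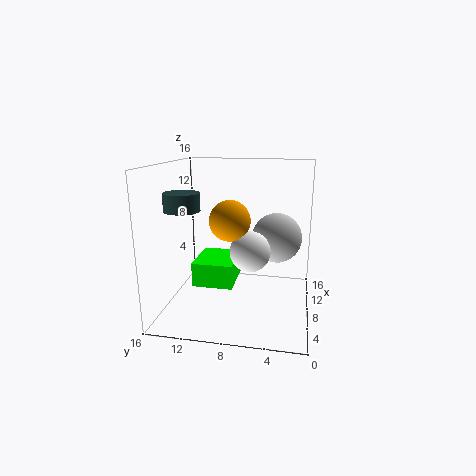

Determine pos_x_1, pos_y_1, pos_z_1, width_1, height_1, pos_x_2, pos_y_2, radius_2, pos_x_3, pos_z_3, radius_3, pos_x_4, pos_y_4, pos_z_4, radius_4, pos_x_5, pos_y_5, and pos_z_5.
pos_x_1 = 9
pos_y_1 = 9
pos_z_1 = 1
width_1 = 6
height_1 = 3
pos_x_2 = 4
pos_y_2 = 6
radius_2 = 2
pos_x_3 = 4
pos_z_3 = 11
radius_3 = 2
pos_x_4 = 7
pos_y_4 = 14
pos_z_4 = 11
radius_4 = 2
pos_x_5 = 12
pos_y_5 = 4
pos_z_5 = 7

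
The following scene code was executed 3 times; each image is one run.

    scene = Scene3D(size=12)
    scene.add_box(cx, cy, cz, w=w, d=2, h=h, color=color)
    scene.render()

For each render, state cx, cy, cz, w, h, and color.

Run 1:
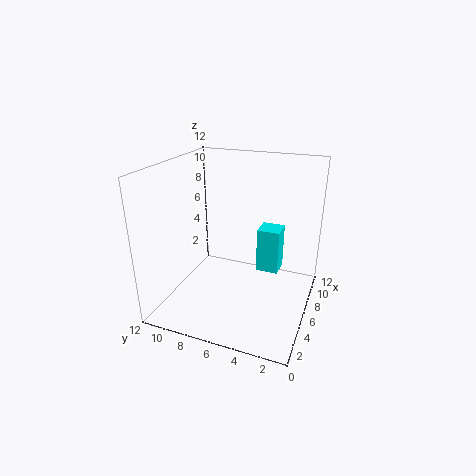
cx = 8, cy = 3, cz = 2, w = 2, h = 4, color = 'cyan'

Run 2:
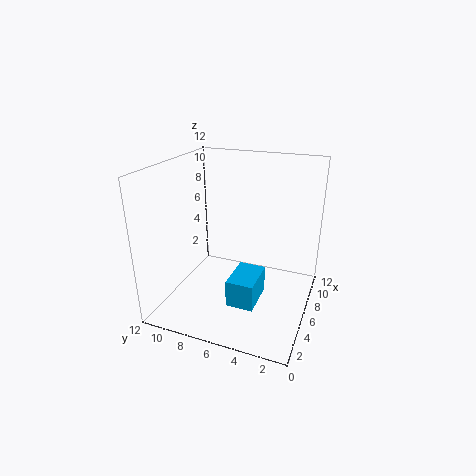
cx = 1, cy = 3, cz = 3, w = 3, h = 2, color = 'deepskyblue'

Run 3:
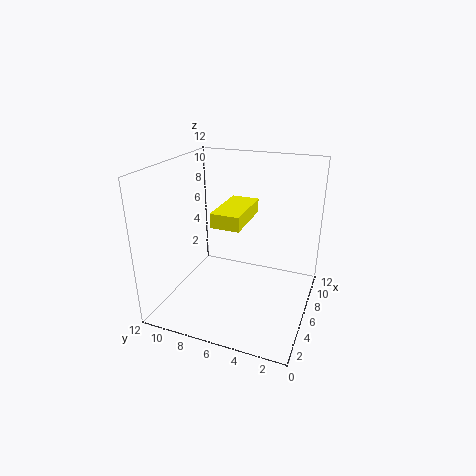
cx = 1, cy = 4, cz = 9, w = 4, h = 1, color = 'yellow'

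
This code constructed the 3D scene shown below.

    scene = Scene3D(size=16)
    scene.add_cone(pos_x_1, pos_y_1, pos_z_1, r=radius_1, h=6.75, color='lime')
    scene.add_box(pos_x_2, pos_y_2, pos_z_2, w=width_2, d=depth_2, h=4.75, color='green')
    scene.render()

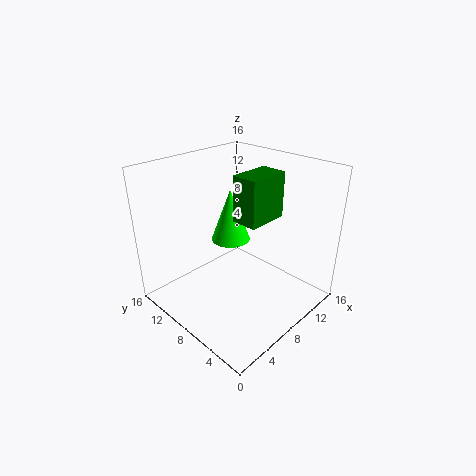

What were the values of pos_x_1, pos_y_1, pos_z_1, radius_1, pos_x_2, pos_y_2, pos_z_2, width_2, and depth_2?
pos_x_1 = 11.5
pos_y_1 = 12.75
pos_z_1 = 4.75
radius_1 = 2.5
pos_x_2 = 6.25
pos_y_2 = 4.25
pos_z_2 = 11
width_2 = 4.5
depth_2 = 2.75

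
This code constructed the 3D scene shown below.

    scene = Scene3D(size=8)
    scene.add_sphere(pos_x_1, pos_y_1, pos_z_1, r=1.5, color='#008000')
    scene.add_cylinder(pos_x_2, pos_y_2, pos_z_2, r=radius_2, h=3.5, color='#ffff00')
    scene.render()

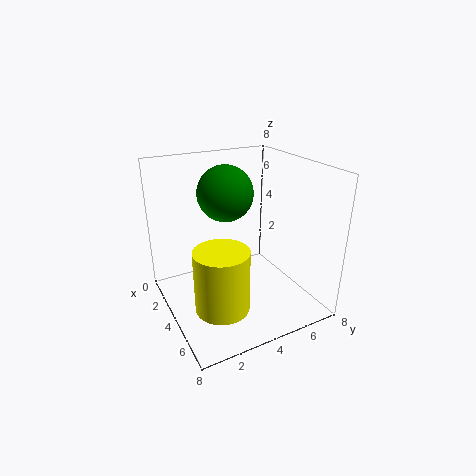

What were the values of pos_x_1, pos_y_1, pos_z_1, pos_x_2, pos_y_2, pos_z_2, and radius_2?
pos_x_1 = 3.5, pos_y_1 = 3.5, pos_z_1 = 6.5, pos_x_2 = 5, pos_y_2 = 2.5, pos_z_2 = 0.5, radius_2 = 1.5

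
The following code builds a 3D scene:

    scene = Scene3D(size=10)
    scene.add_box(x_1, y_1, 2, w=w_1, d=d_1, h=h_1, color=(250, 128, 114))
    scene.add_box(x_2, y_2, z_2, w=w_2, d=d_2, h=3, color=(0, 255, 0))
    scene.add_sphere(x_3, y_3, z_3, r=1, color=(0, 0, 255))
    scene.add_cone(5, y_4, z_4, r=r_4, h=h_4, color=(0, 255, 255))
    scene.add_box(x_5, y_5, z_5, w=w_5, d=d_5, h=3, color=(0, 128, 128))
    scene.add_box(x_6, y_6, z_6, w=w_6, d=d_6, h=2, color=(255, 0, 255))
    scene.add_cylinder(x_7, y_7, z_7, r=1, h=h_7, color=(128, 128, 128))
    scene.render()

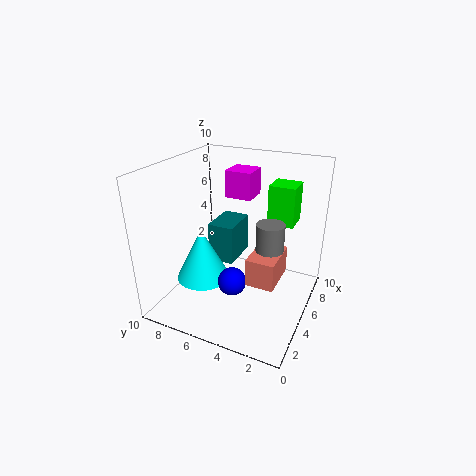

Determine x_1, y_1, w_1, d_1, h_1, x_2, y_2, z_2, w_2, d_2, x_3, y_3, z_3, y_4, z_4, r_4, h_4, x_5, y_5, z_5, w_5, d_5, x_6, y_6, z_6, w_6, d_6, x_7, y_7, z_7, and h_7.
x_1 = 4
y_1 = 2
w_1 = 3
d_1 = 2
h_1 = 2
x_2 = 8
y_2 = 2
z_2 = 5
w_2 = 2
d_2 = 2
x_3 = 4
y_3 = 5
z_3 = 2
y_4 = 8
z_4 = 1
r_4 = 2
h_4 = 4
x_5 = 6
y_5 = 6
z_5 = 2
w_5 = 3
d_5 = 2
x_6 = 7
y_6 = 5
z_6 = 7
w_6 = 2
d_6 = 2
x_7 = 6
y_7 = 3
z_7 = 2
h_7 = 4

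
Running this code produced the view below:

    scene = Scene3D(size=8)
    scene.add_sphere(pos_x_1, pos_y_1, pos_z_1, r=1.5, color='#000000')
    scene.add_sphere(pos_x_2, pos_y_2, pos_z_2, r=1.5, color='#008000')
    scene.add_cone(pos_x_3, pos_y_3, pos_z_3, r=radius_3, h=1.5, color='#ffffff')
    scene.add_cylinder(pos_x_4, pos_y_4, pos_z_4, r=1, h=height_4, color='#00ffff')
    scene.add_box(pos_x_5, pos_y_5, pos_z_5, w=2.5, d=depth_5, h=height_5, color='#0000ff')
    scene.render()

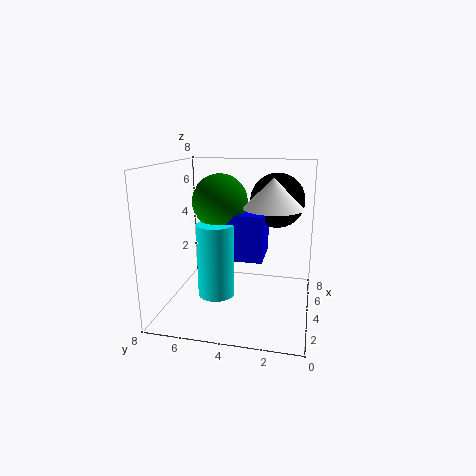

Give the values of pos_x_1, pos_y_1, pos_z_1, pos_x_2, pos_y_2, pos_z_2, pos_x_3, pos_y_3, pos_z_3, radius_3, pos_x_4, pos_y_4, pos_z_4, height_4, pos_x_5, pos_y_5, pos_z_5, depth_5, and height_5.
pos_x_1 = 5, pos_y_1 = 2, pos_z_1 = 6, pos_x_2 = 4, pos_y_2 = 5, pos_z_2 = 6, pos_x_3 = 3, pos_y_3 = 2, pos_z_3 = 6, radius_3 = 1.5, pos_x_4 = 3, pos_y_4 = 5, pos_z_4 = 1, height_4 = 4, pos_x_5 = 3, pos_y_5 = 2.5, pos_z_5 = 3, depth_5 = 2.5, height_5 = 2.5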